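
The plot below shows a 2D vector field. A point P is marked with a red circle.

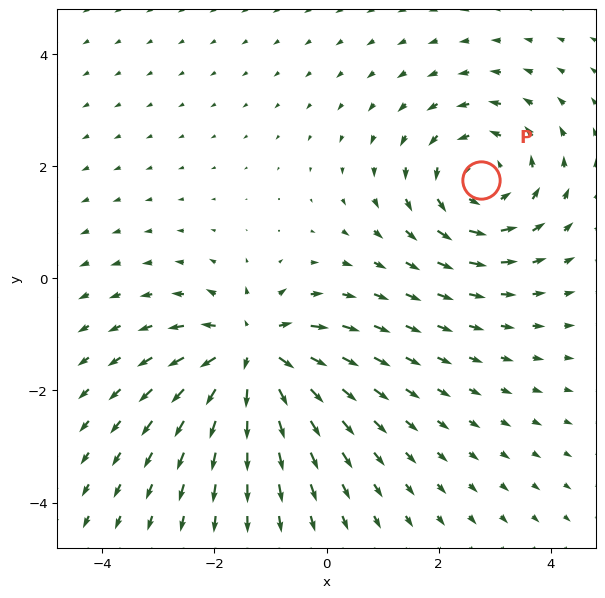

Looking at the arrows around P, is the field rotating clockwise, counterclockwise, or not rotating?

counterclockwise

Near P at (2.8, 1.8) the arrows circulate counterclockwise. The curl (z-component) there is about +4; positive curl means counterclockwise rotation.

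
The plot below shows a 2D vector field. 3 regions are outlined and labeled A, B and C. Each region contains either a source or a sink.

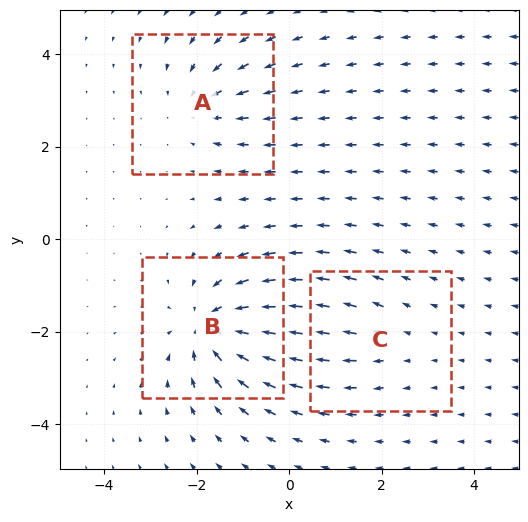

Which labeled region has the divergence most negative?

Divergence at each region's feature centre — A: about -3, B: about -5, C: about +2. Region B is most negative.

B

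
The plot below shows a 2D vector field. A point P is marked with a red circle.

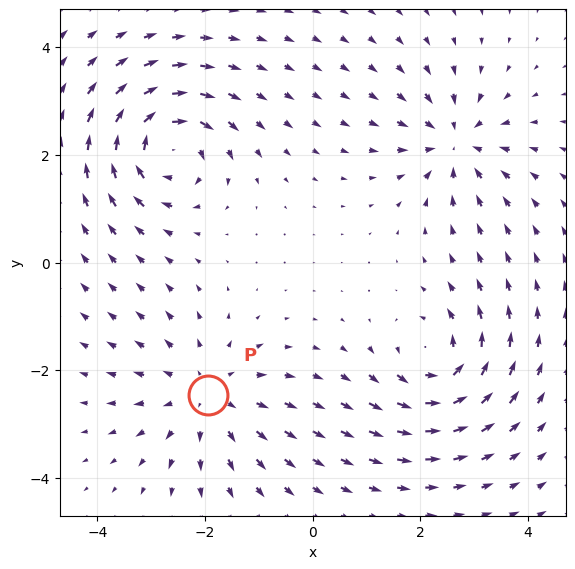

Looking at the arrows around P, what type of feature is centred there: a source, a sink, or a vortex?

source

At P (-2.0, -2.5) the arrows spread outward. Divergence about +4, curl ≈0 — positive divergence with near-zero curl is a source.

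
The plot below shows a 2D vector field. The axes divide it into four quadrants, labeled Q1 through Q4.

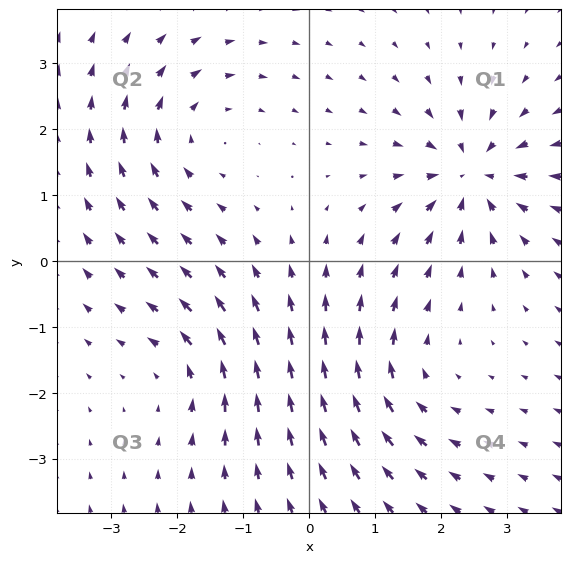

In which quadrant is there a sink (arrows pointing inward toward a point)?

The sink sits at approximately (2.5, 1.3), which lies in quadrant Q1. The divergence there is about -6, negative as expected for a sink.

Q1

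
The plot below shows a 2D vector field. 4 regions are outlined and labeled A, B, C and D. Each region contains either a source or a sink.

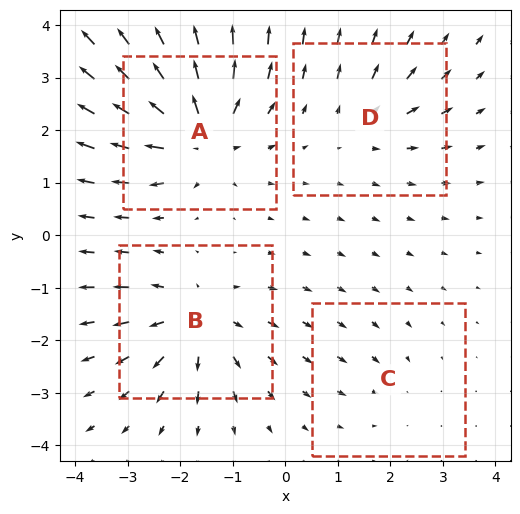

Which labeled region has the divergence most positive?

Divergence at each region's feature centre — A: about +7, B: about +5, C: about -2, D: about +3. Region A is most positive.

A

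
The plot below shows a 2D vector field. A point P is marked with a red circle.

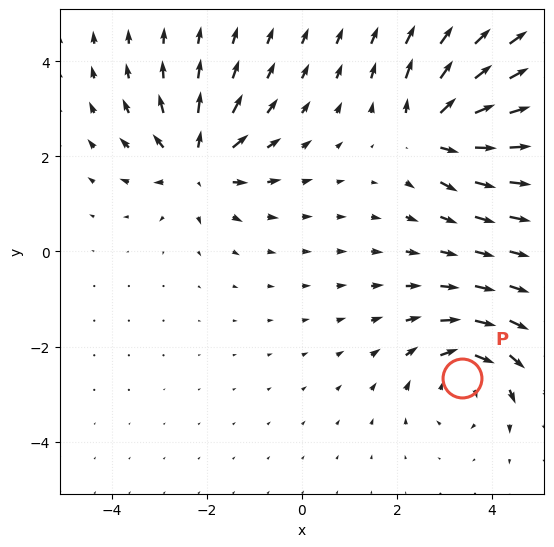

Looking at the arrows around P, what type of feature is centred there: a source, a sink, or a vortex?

At P (3.4, -2.7) the arrows circulate clockwise. Divergence ≈0, curl about -5 — near-zero divergence with nonzero curl is a vortex.

vortex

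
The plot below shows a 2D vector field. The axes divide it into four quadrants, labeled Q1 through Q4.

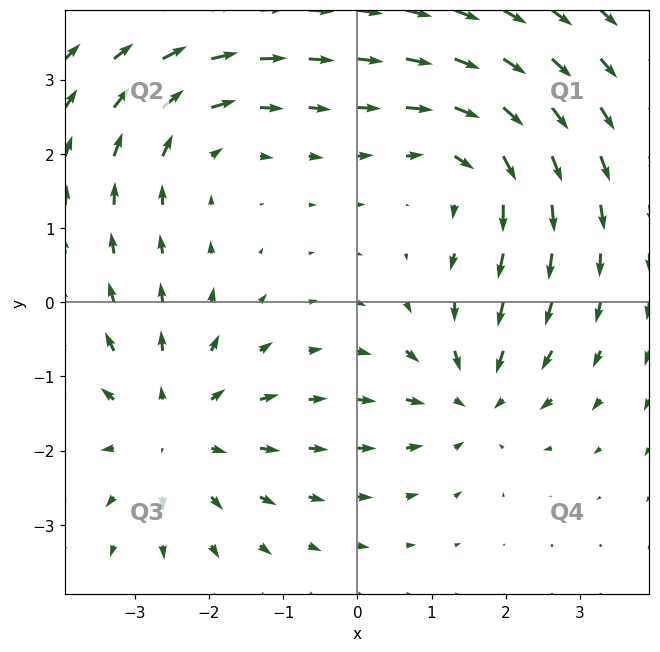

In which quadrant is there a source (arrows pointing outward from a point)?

The source sits at approximately (-2.5, -1.7), which lies in quadrant Q3. The divergence there is about +4, positive as expected for a source.

Q3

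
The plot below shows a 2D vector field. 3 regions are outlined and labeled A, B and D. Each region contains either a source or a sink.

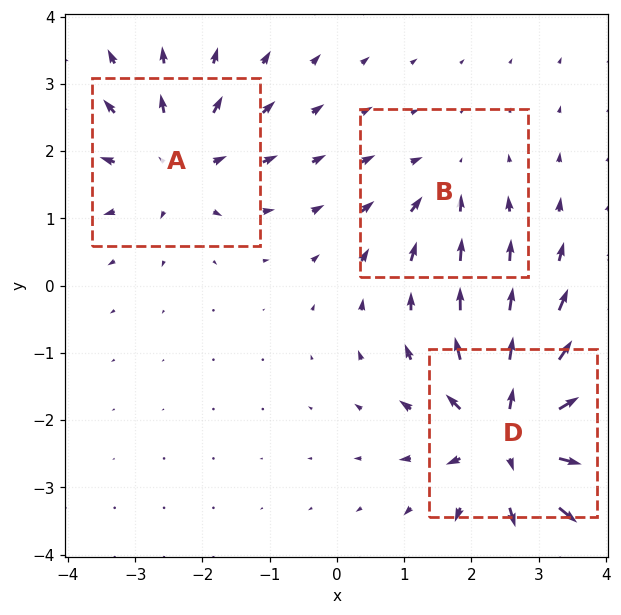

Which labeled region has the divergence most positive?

Divergence at each region's feature centre — A: about +4, B: about -2, D: about +6. Region D is most positive.

D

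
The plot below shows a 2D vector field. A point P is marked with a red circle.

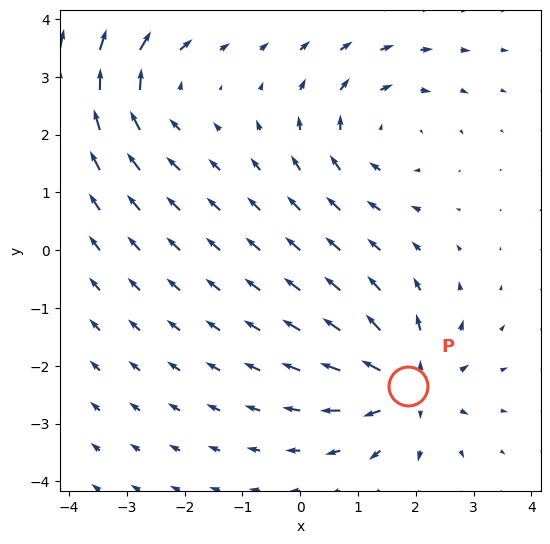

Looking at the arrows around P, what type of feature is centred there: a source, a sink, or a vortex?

source

At P (1.9, -2.3) the arrows spread outward. Divergence about +6, curl ≈0 — positive divergence with near-zero curl is a source.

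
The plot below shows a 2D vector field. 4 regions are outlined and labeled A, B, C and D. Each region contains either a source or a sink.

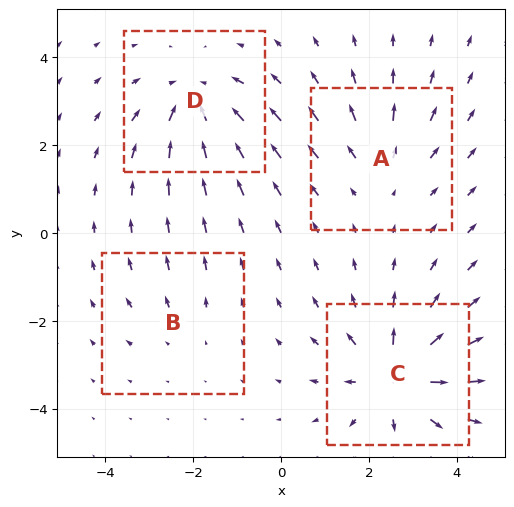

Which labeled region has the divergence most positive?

Divergence at each region's feature centre — A: about +3, B: about +2, C: about +6, D: about -5. Region C is most positive.

C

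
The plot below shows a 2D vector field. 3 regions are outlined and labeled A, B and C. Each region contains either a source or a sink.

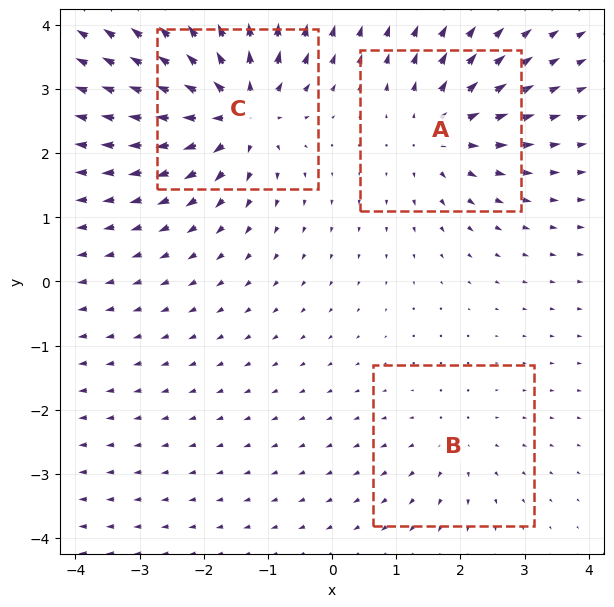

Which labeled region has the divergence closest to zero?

B

Divergence at each region's feature centre — A: about +4, B: about +2, C: about +6. Region B is closest to zero.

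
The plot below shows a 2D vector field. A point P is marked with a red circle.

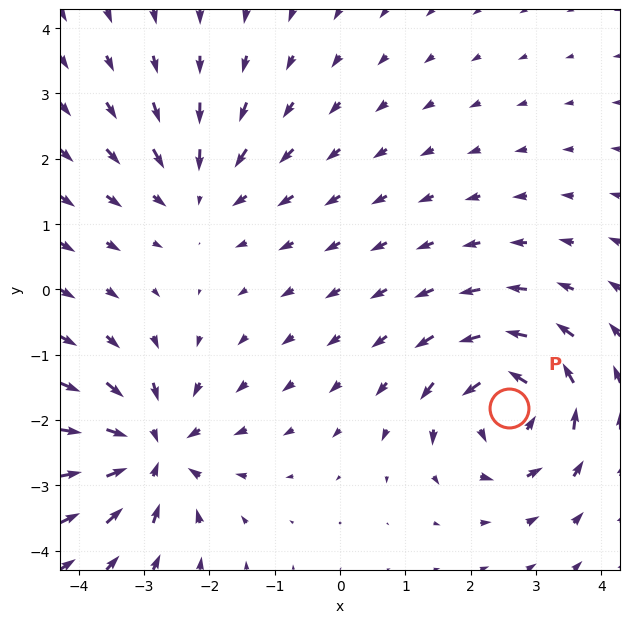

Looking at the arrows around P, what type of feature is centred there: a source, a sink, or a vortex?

At P (2.6, -1.8) the arrows circulate counterclockwise. Divergence ≈0, curl about +7 — near-zero divergence with nonzero curl is a vortex.

vortex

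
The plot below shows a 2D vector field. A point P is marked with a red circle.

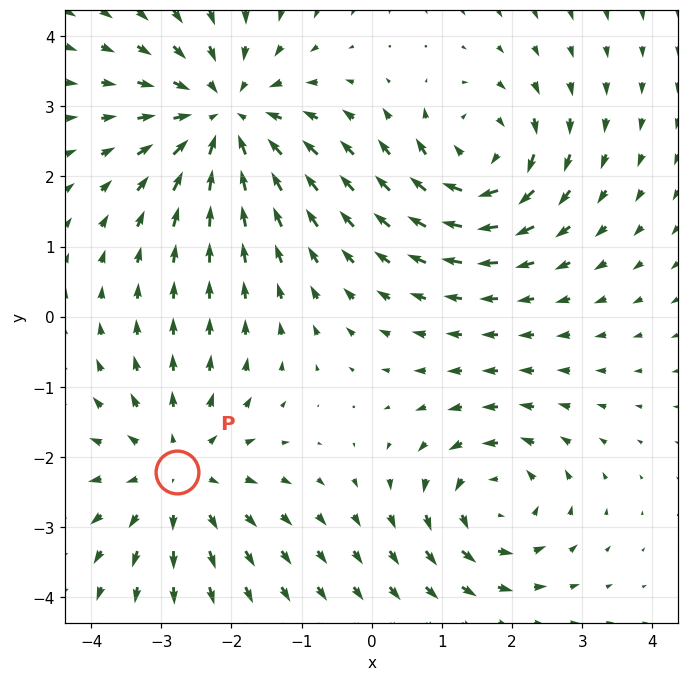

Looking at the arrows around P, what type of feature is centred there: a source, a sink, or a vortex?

At P (-2.8, -2.2) the arrows spread outward. Divergence about +3, curl ≈0 — positive divergence with near-zero curl is a source.

source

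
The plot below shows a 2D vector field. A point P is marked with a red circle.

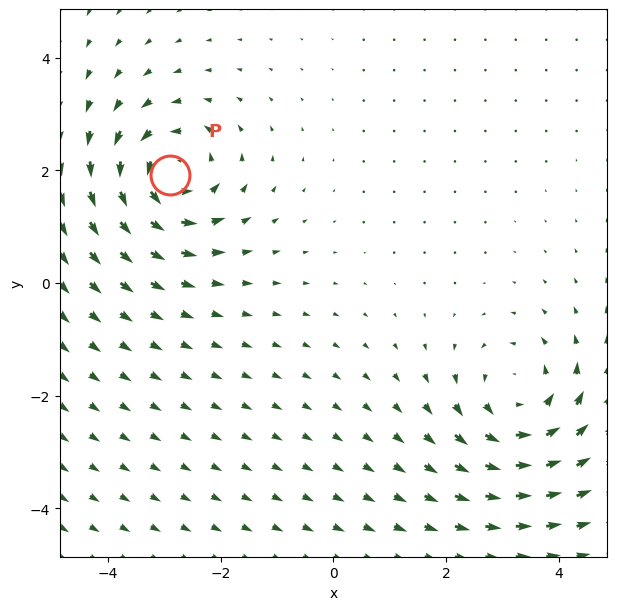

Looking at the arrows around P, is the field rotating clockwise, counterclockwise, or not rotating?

counterclockwise

Near P at (-2.9, 1.9) the arrows circulate counterclockwise. The curl (z-component) there is about +5; positive curl means counterclockwise rotation.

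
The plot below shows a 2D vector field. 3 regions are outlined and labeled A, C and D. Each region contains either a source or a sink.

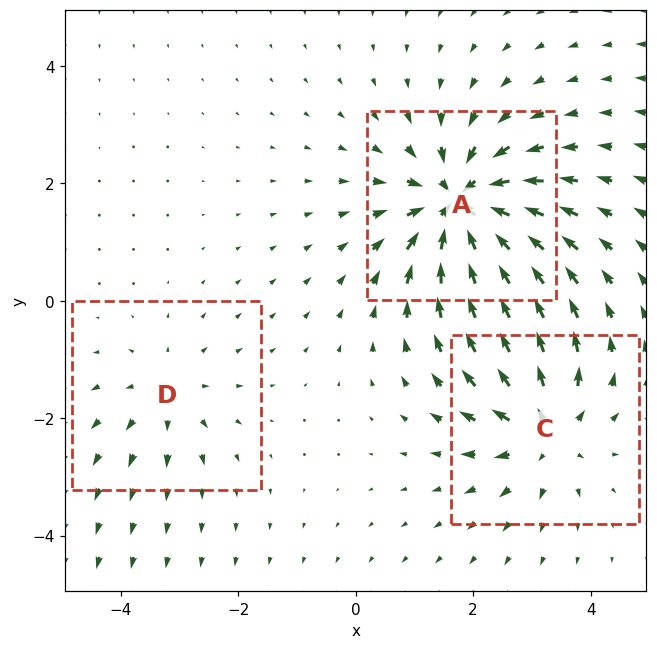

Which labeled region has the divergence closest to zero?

D

Divergence at each region's feature centre — A: about -6, C: about +4, D: about +2. Region D is closest to zero.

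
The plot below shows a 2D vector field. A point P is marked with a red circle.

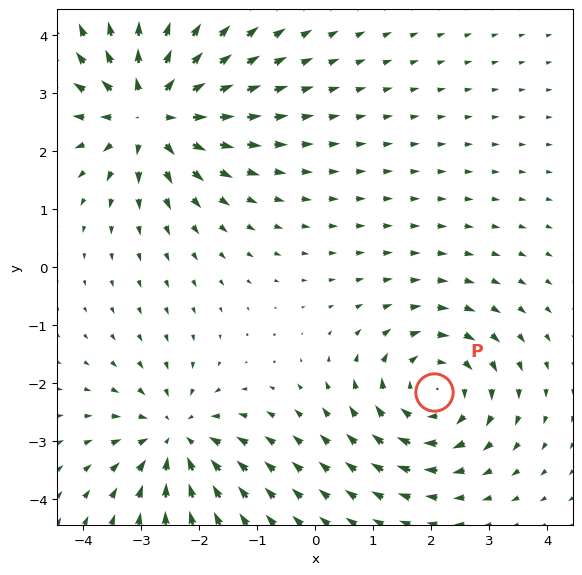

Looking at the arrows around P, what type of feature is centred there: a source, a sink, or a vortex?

vortex

At P (2.1, -2.2) the arrows circulate clockwise. Divergence ≈0, curl about -3 — near-zero divergence with nonzero curl is a vortex.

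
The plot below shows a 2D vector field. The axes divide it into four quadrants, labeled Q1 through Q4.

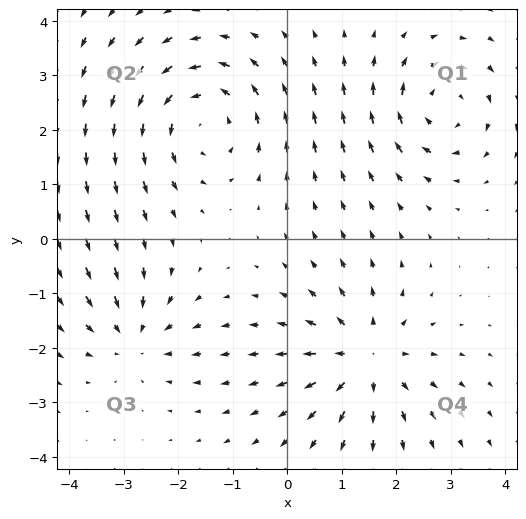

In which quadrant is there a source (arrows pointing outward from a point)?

The source sits at approximately (1.4, -2.2), which lies in quadrant Q4. The divergence there is about +4, positive as expected for a source.

Q4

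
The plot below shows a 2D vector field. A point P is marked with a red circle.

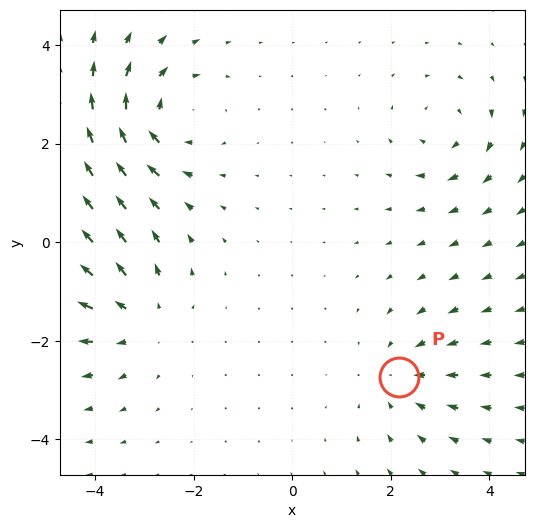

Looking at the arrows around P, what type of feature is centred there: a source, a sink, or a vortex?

sink

At P (2.2, -2.7) the arrows converge inward. Divergence about -3, curl ≈0 — negative divergence with near-zero curl is a sink.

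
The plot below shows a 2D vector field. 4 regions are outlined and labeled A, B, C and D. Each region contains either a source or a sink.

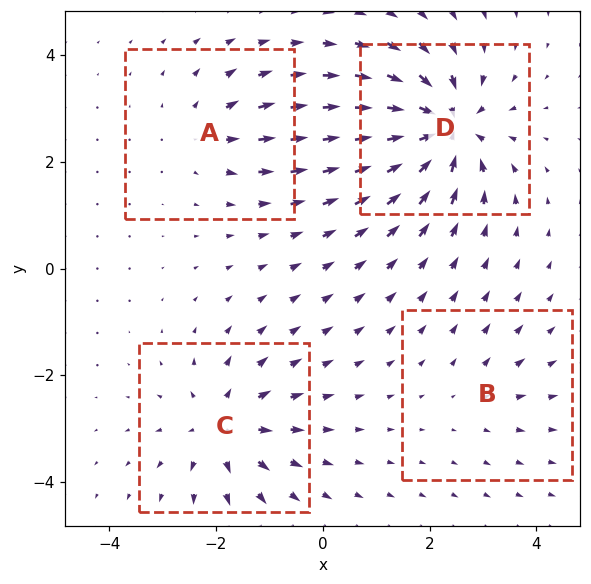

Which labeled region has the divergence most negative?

D

Divergence at each region's feature centre — A: about +4, B: about +2, C: about +6, D: about -9. Region D is most negative.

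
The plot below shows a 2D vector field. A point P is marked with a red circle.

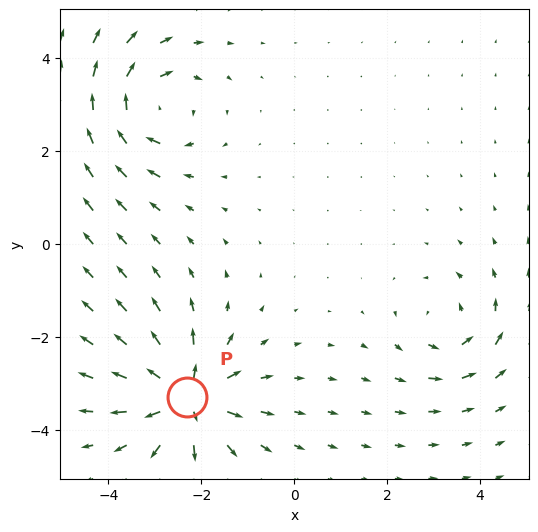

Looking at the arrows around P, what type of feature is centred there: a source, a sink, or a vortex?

source

At P (-2.3, -3.3) the arrows spread outward. Divergence about +6, curl ≈0 — positive divergence with near-zero curl is a source.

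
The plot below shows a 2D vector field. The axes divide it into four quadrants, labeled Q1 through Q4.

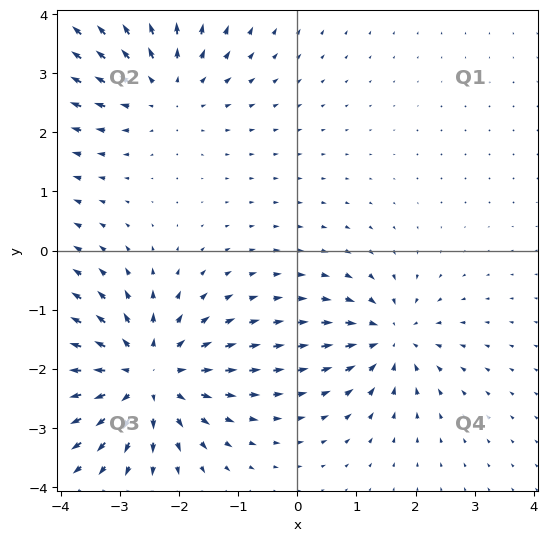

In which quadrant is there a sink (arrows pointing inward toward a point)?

Q4

The sink sits at approximately (1.6, -1.5), which lies in quadrant Q4. The divergence there is about -4, negative as expected for a sink.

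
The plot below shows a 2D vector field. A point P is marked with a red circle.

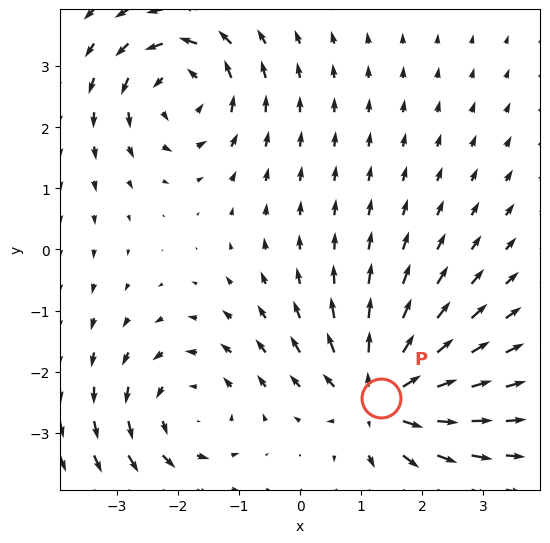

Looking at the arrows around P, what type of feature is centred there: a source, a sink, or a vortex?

source

At P (1.3, -2.4) the arrows spread outward. Divergence about +6, curl ≈0 — positive divergence with near-zero curl is a source.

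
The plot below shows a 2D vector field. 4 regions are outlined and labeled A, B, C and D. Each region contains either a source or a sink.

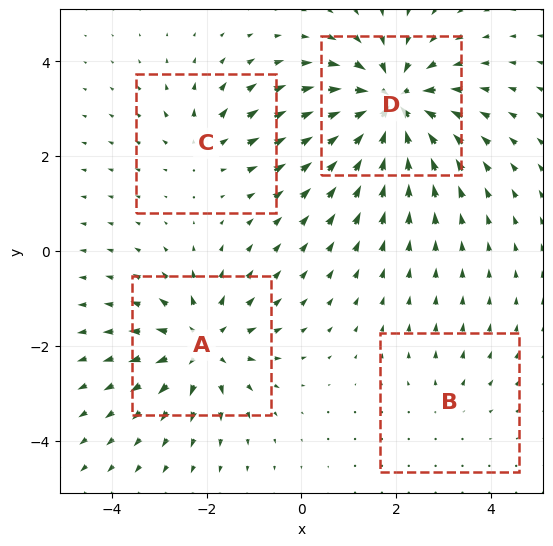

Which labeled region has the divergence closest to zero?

B

Divergence at each region's feature centre — A: about +6, B: about +2, C: about +3, D: about -8. Region B is closest to zero.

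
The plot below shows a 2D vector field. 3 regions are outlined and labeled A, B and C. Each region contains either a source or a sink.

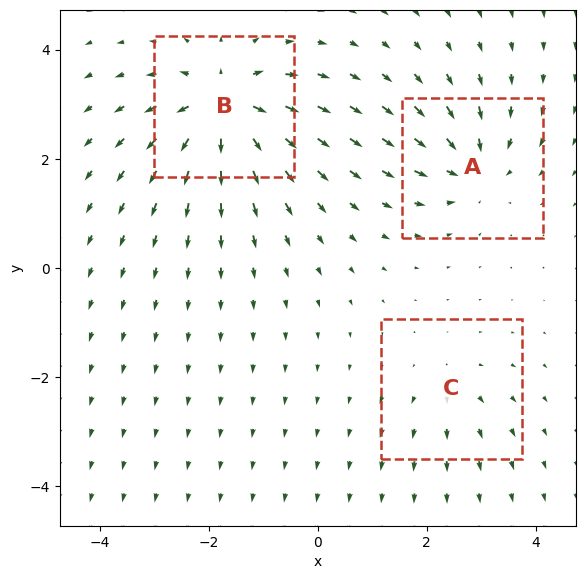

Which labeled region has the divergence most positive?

Divergence at each region's feature centre — A: about -4, B: about +6, C: about +2. Region B is most positive.

B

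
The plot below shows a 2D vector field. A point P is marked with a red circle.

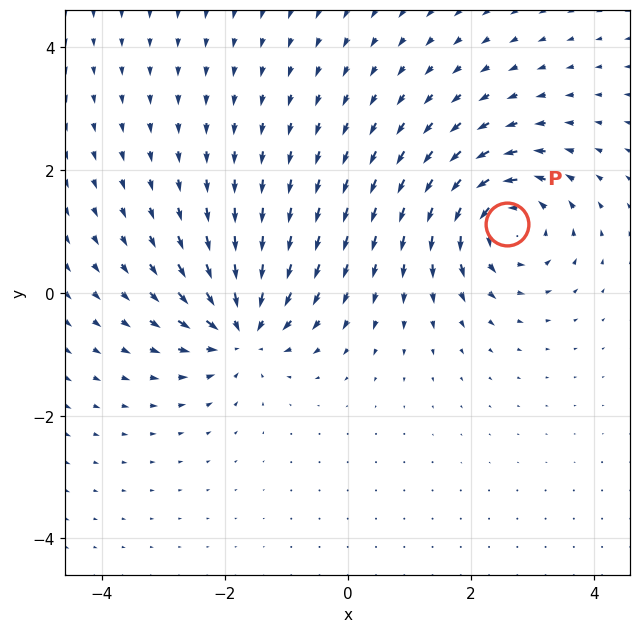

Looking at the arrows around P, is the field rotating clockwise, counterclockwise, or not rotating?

counterclockwise

Near P at (2.6, 1.1) the arrows circulate counterclockwise. The curl (z-component) there is about +5; positive curl means counterclockwise rotation.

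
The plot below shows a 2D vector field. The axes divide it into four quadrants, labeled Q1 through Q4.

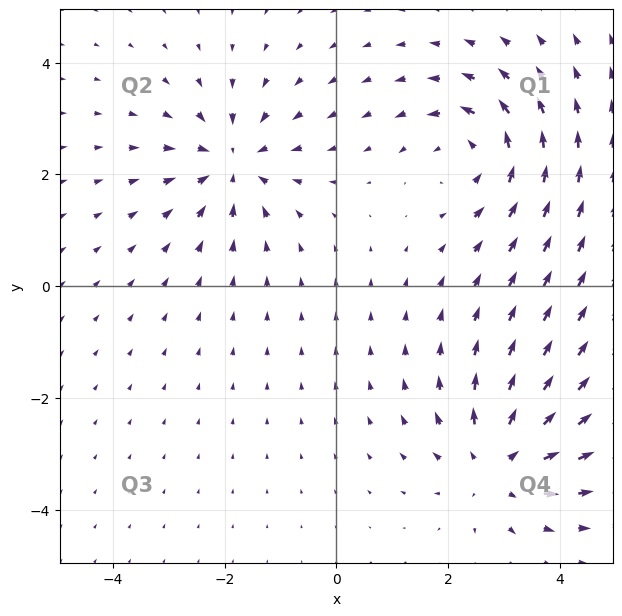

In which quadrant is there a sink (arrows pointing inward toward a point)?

Q2

The sink sits at approximately (-1.9, 2.2), which lies in quadrant Q2. The divergence there is about -4, negative as expected for a sink.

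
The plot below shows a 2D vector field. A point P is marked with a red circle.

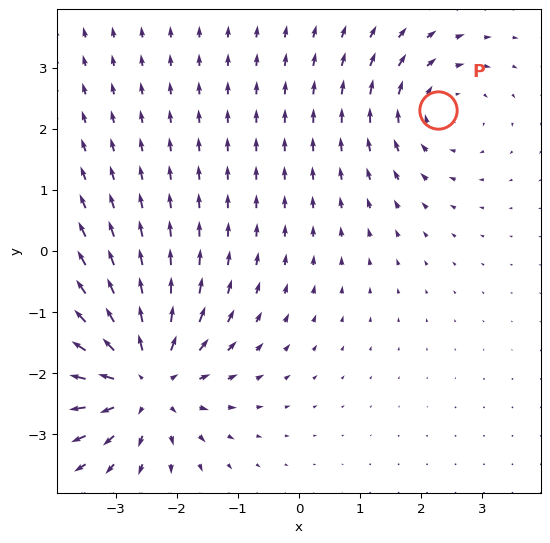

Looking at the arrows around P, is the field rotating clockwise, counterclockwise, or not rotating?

clockwise

Near P at (2.3, 2.3) the arrows circulate clockwise. The curl (z-component) there is about -3; negative curl means clockwise rotation.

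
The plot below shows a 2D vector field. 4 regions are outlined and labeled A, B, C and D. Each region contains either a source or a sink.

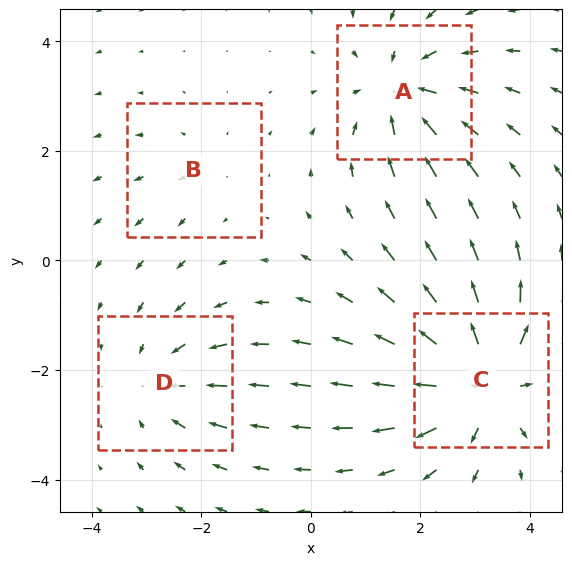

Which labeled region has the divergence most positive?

C

Divergence at each region's feature centre — A: about -5, B: about +2, C: about +6, D: about -3. Region C is most positive.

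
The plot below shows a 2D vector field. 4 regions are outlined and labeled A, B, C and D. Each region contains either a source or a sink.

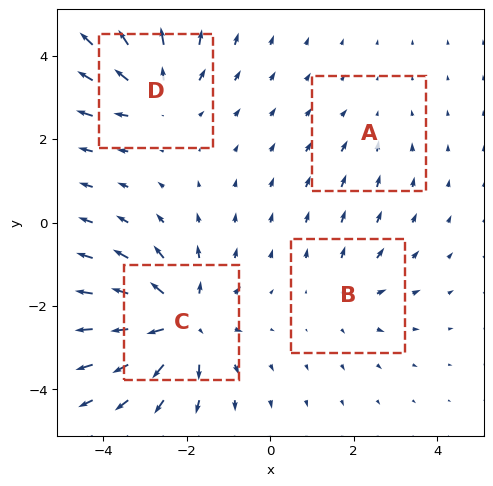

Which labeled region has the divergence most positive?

C

Divergence at each region's feature centre — A: about -2, B: about +3, C: about +7, D: about +4. Region C is most positive.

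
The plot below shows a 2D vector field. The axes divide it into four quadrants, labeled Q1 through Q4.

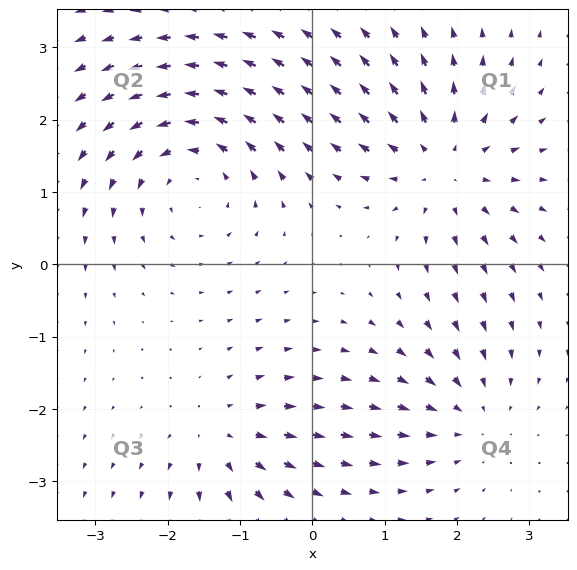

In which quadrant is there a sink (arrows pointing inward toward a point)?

Q4

The sink sits at approximately (2.2, -2.1), which lies in quadrant Q4. The divergence there is about -3, negative as expected for a sink.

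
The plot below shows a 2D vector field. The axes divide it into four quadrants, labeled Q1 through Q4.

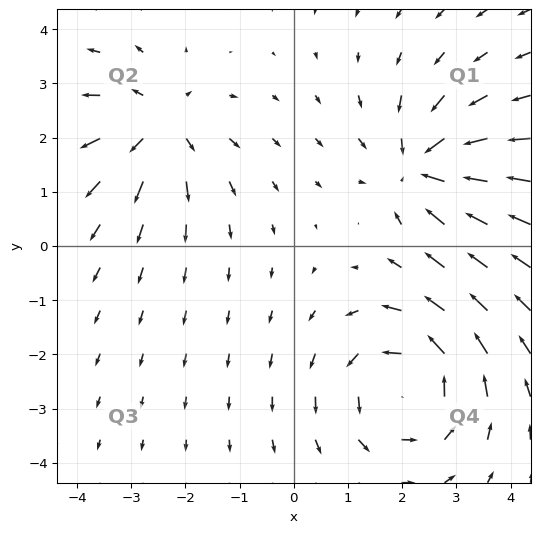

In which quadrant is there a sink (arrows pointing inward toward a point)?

The sink sits at approximately (2.4, 1.4), which lies in quadrant Q1. The divergence there is about -5, negative as expected for a sink.

Q1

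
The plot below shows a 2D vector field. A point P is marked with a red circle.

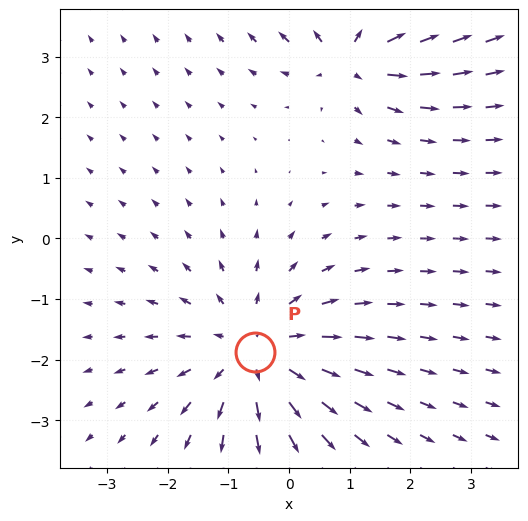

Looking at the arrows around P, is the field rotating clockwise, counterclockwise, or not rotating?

Near P at (-0.6, -1.9) the arrows show no circulation. The curl there is ≈0.

not rotating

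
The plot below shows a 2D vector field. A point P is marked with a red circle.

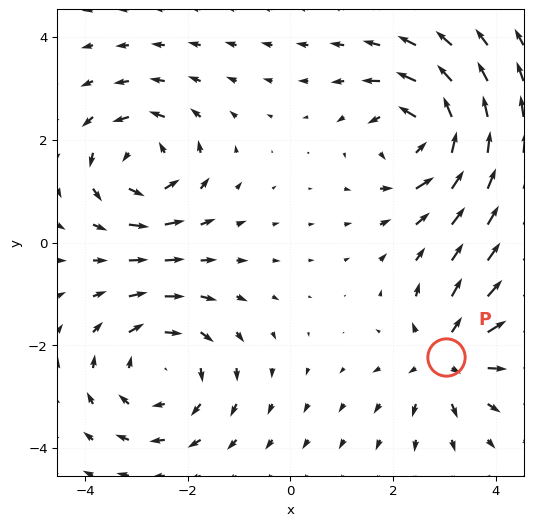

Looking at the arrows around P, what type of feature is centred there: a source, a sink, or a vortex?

source

At P (3.0, -2.2) the arrows spread outward. Divergence about +5, curl ≈0 — positive divergence with near-zero curl is a source.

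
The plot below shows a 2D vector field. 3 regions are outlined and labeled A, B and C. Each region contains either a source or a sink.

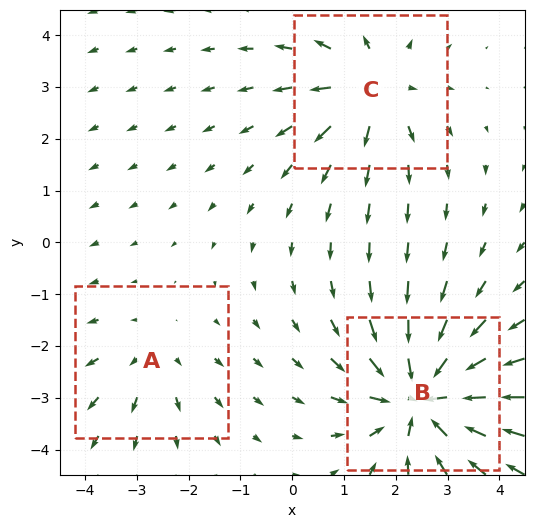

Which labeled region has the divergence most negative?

B

Divergence at each region's feature centre — A: about +2, B: about -5, C: about +3. Region B is most negative.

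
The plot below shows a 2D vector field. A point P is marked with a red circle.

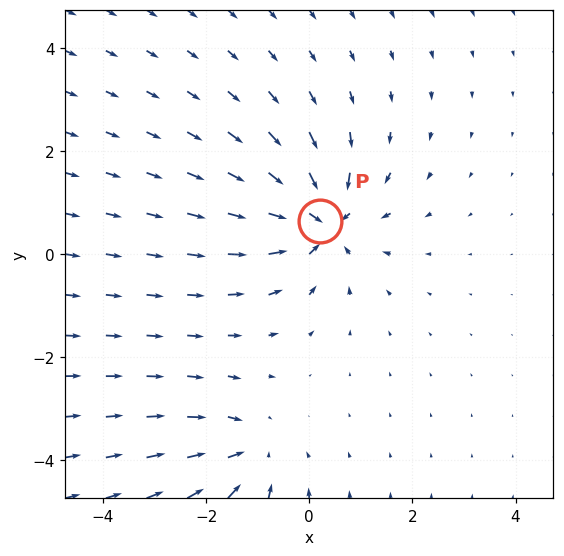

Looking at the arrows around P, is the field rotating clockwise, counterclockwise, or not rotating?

Near P at (0.2, 0.6) the arrows show no circulation. The curl there is ≈0.

not rotating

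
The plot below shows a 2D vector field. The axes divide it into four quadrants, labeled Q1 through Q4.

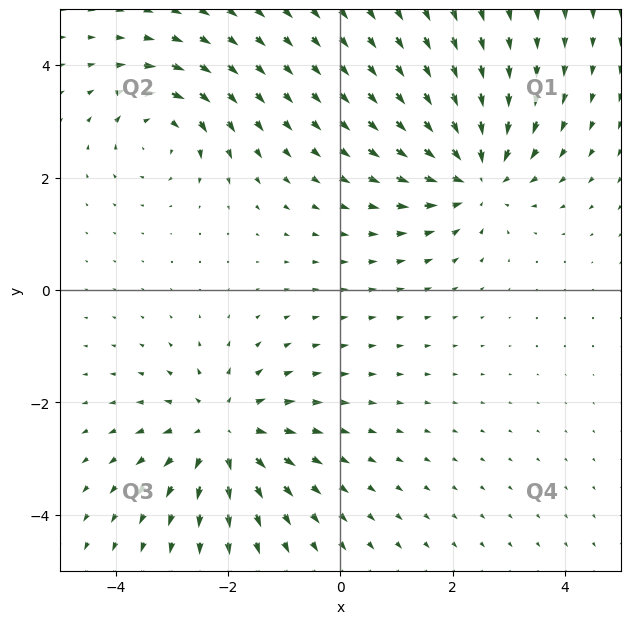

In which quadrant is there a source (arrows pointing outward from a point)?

The source sits at approximately (-2.1, -2.5), which lies in quadrant Q3. The divergence there is about +4, positive as expected for a source.

Q3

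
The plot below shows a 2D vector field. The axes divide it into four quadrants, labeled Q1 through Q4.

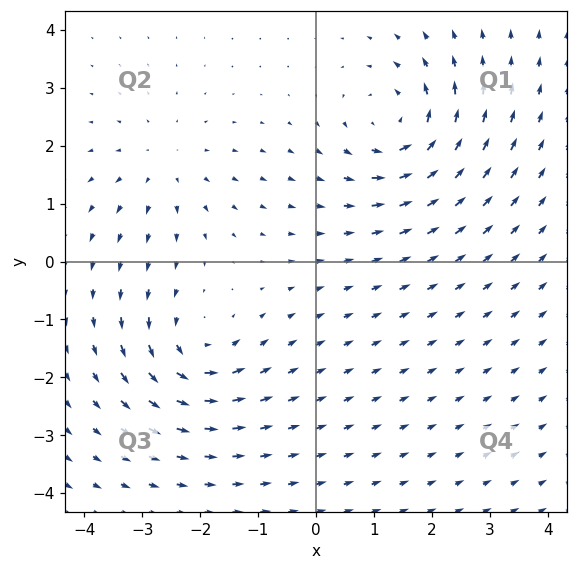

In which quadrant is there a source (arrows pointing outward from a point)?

The source sits at approximately (-2.6, 1.7), which lies in quadrant Q2. The divergence there is about +3, positive as expected for a source.

Q2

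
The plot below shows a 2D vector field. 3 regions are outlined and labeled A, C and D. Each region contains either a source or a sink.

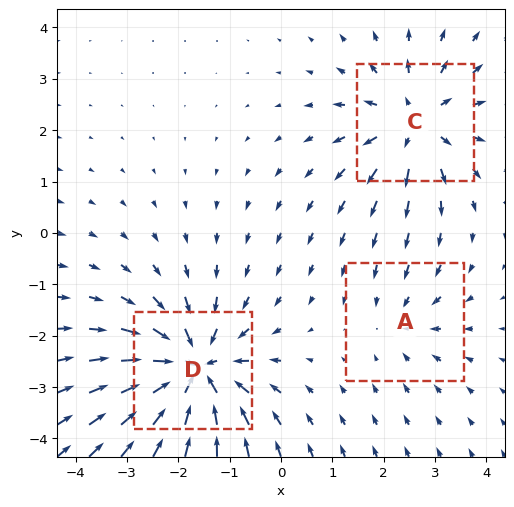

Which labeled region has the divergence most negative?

D

Divergence at each region's feature centre — A: about -2, C: about +4, D: about -5. Region D is most negative.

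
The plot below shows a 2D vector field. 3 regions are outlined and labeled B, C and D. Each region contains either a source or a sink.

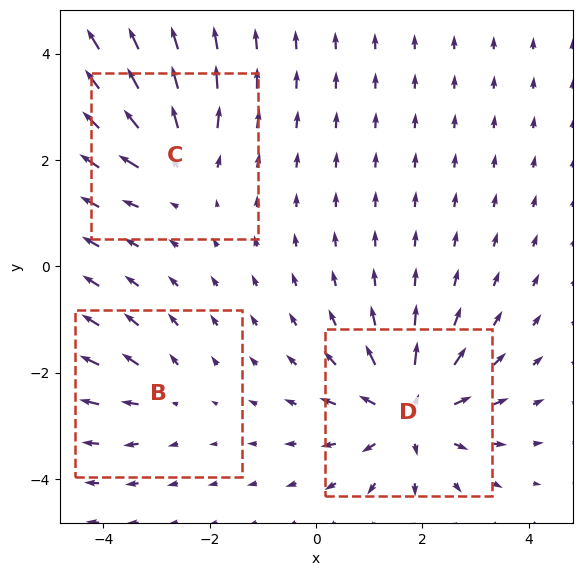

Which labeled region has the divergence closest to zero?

Divergence at each region's feature centre — B: about +2, C: about +3, D: about +5. Region B is closest to zero.

B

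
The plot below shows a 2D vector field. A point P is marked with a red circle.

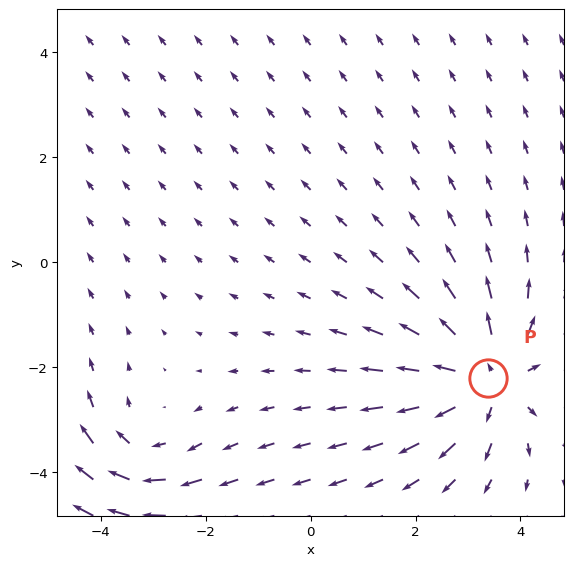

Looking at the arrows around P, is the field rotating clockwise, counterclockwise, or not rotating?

not rotating

Near P at (3.4, -2.2) the arrows show no circulation. The curl there is ≈0.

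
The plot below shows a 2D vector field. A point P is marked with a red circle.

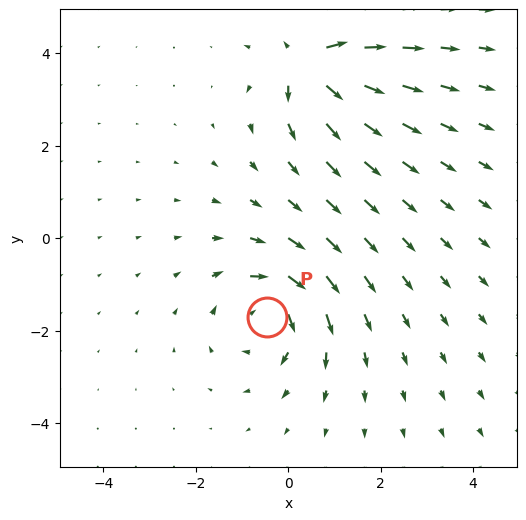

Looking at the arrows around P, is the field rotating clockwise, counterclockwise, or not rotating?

Near P at (-0.4, -1.7) the arrows circulate clockwise. The curl (z-component) there is about -5; negative curl means clockwise rotation.

clockwise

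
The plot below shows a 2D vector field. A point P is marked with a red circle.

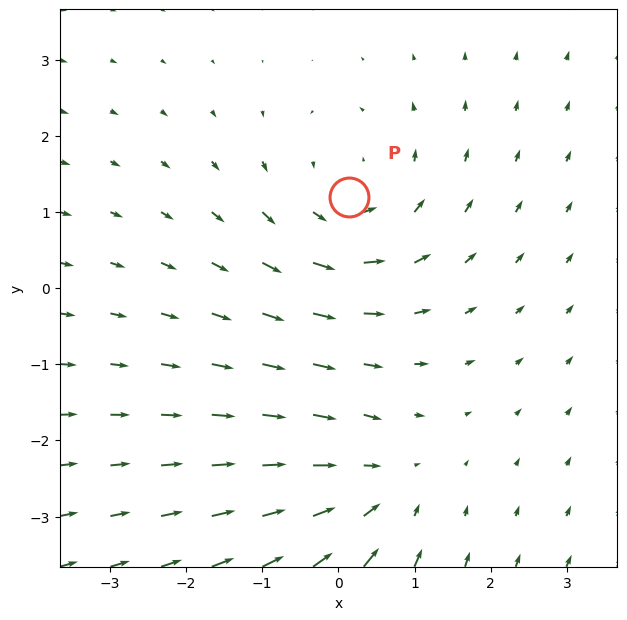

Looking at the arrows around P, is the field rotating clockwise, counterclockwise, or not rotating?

Near P at (0.1, 1.2) the arrows circulate counterclockwise. The curl (z-component) there is about +3; positive curl means counterclockwise rotation.

counterclockwise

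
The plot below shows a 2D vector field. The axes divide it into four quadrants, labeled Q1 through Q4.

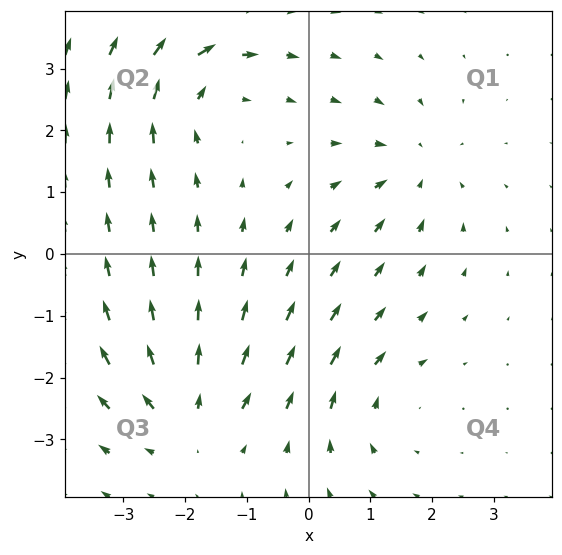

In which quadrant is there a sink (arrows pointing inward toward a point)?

The sink sits at approximately (1.7, 1.4), which lies in quadrant Q1. The divergence there is about -3, negative as expected for a sink.

Q1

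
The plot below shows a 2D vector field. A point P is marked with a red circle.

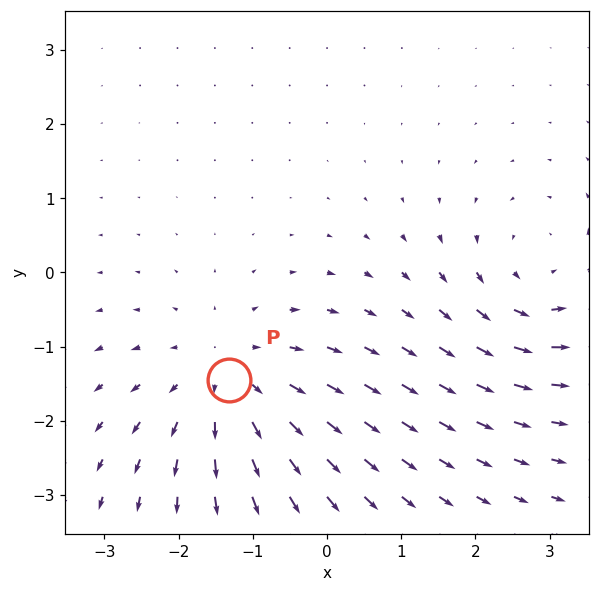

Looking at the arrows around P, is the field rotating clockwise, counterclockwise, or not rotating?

not rotating

Near P at (-1.3, -1.5) the arrows show no circulation. The curl there is ≈0.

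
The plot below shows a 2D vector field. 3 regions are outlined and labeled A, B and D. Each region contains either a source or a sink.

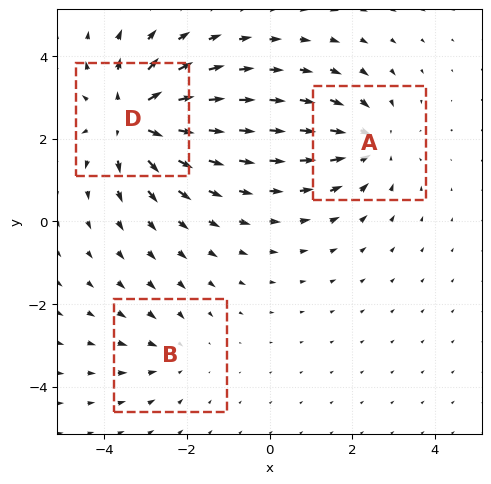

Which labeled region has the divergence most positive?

D

Divergence at each region's feature centre — A: about -3, B: about -2, D: about +4. Region D is most positive.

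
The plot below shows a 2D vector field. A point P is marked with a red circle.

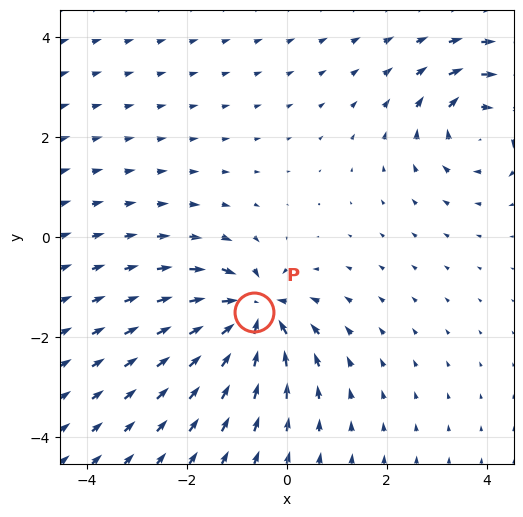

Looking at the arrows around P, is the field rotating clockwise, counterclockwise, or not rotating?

not rotating

Near P at (-0.6, -1.5) the arrows show no circulation. The curl there is ≈0.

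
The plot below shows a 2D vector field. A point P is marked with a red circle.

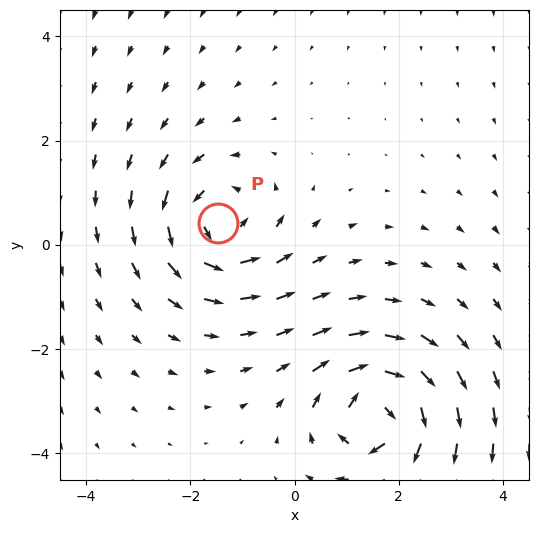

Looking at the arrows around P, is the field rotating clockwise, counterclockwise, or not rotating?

counterclockwise

Near P at (-1.5, 0.4) the arrows circulate counterclockwise. The curl (z-component) there is about +4; positive curl means counterclockwise rotation.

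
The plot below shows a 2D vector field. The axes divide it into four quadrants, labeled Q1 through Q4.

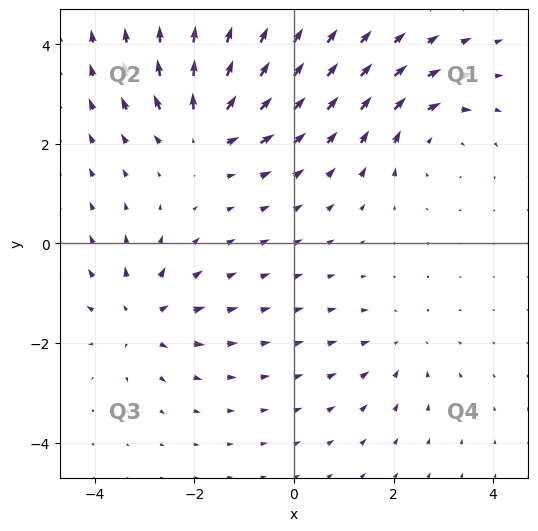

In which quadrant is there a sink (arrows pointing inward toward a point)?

The sink sits at approximately (2.2, -2.1), which lies in quadrant Q4. The divergence there is about -3, negative as expected for a sink.

Q4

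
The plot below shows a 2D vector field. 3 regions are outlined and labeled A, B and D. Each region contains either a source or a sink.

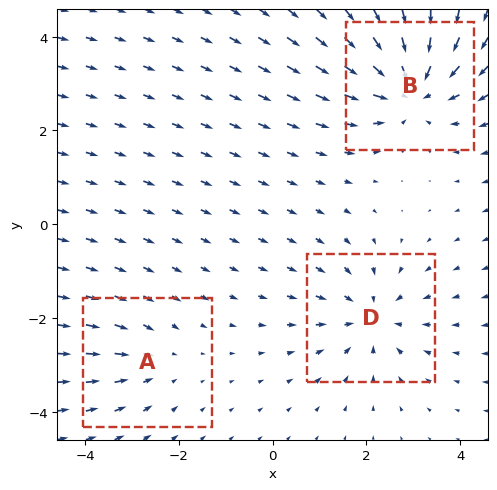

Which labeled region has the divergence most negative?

Divergence at each region's feature centre — A: about -2, B: about -5, D: about -3. Region B is most negative.

B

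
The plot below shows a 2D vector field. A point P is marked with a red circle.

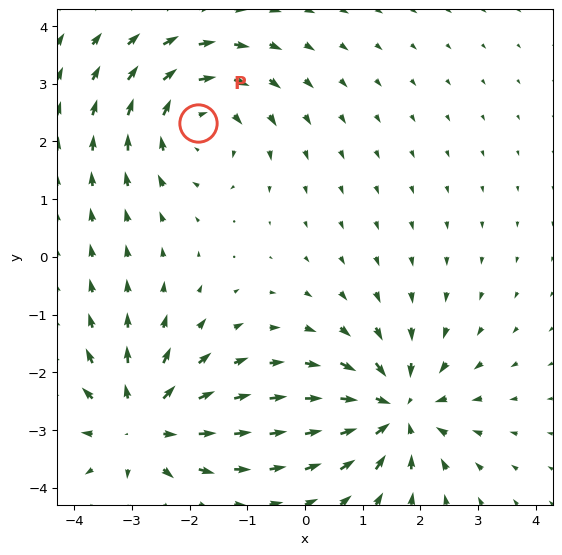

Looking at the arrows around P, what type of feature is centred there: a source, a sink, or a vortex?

At P (-1.9, 2.3) the arrows circulate clockwise. Divergence ≈0, curl about -4 — near-zero divergence with nonzero curl is a vortex.

vortex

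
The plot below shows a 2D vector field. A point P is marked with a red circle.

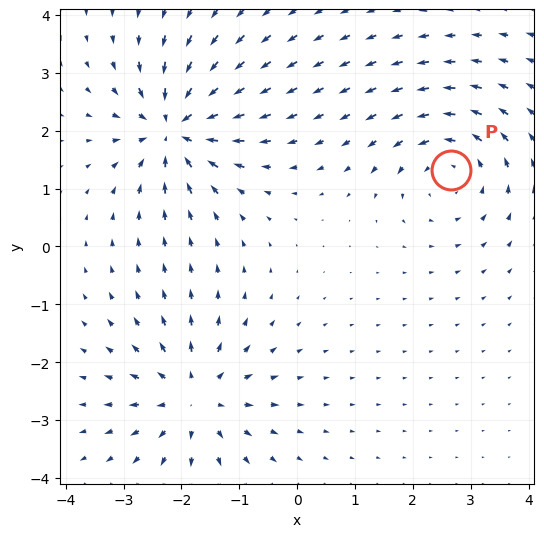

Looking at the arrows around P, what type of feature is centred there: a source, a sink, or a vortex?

vortex

At P (2.7, 1.3) the arrows circulate counterclockwise. Divergence ≈0, curl about +4 — near-zero divergence with nonzero curl is a vortex.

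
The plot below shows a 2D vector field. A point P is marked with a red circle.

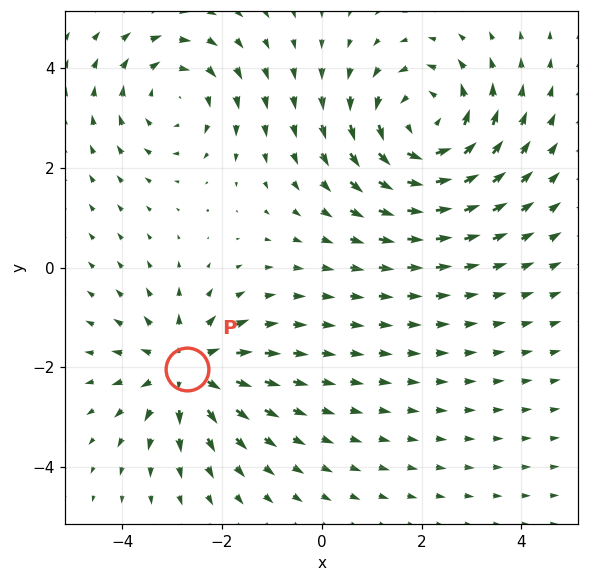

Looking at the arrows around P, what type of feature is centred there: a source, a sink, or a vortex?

At P (-2.7, -2.0) the arrows spread outward. Divergence about +4, curl ≈0 — positive divergence with near-zero curl is a source.

source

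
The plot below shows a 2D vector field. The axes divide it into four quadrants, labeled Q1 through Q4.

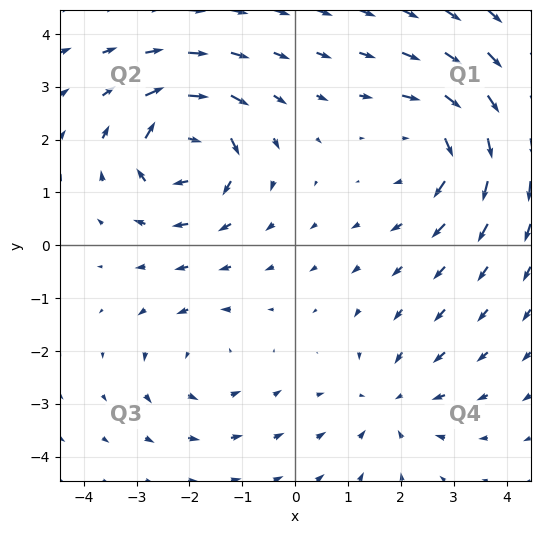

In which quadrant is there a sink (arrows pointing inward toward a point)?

Q4

The sink sits at approximately (1.8, -3.0), which lies in quadrant Q4. The divergence there is about -3, negative as expected for a sink.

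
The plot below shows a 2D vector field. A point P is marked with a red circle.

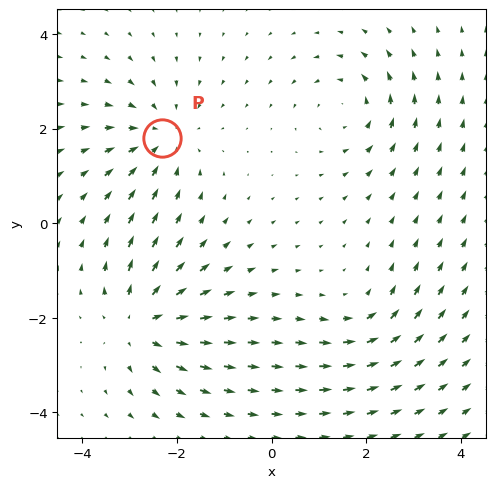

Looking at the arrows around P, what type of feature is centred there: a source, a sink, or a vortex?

At P (-2.3, 1.8) the arrows converge inward. Divergence about -4, curl ≈0 — negative divergence with near-zero curl is a sink.

sink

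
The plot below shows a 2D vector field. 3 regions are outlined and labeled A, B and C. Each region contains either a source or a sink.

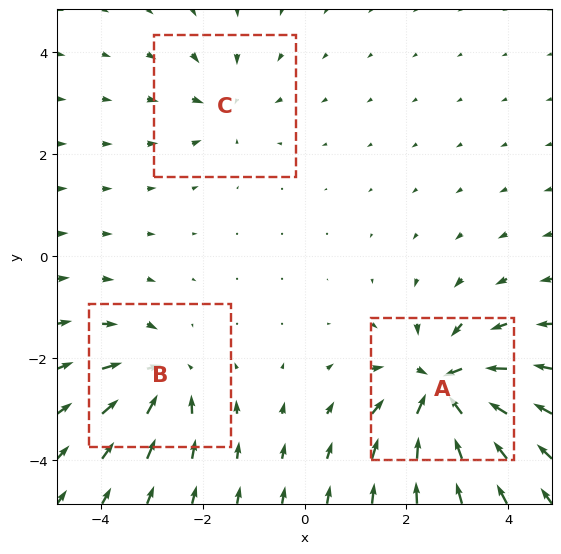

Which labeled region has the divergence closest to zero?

C

Divergence at each region's feature centre — A: about -6, B: about -4, C: about -3. Region C is closest to zero.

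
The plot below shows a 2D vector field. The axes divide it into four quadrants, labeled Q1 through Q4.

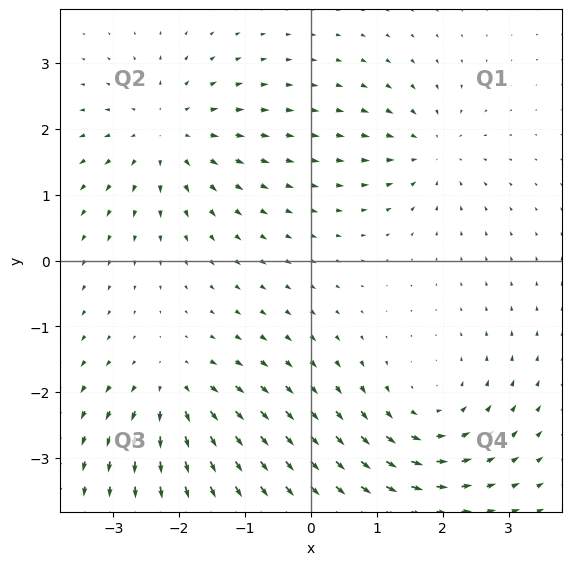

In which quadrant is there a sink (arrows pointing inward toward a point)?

The sink sits at approximately (1.8, 1.7), which lies in quadrant Q1. The divergence there is about -4, negative as expected for a sink.

Q1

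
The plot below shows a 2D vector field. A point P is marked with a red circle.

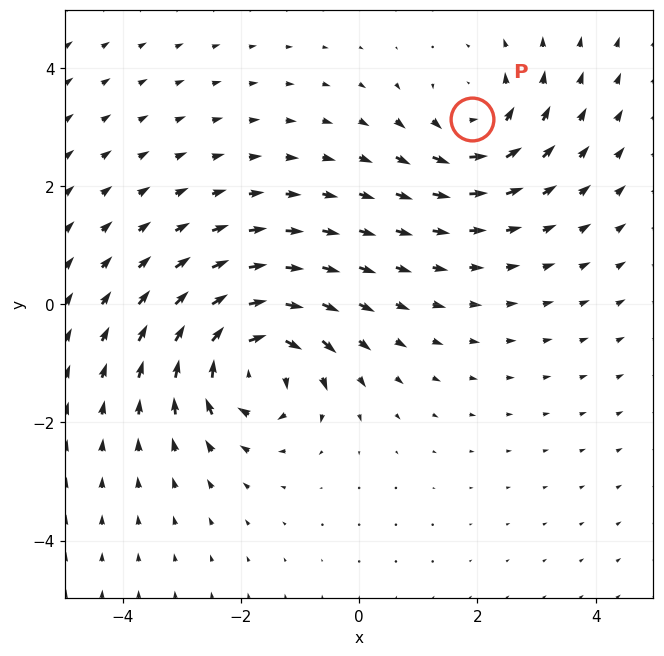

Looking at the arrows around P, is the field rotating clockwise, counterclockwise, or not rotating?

counterclockwise

Near P at (1.9, 3.1) the arrows circulate counterclockwise. The curl (z-component) there is about +4; positive curl means counterclockwise rotation.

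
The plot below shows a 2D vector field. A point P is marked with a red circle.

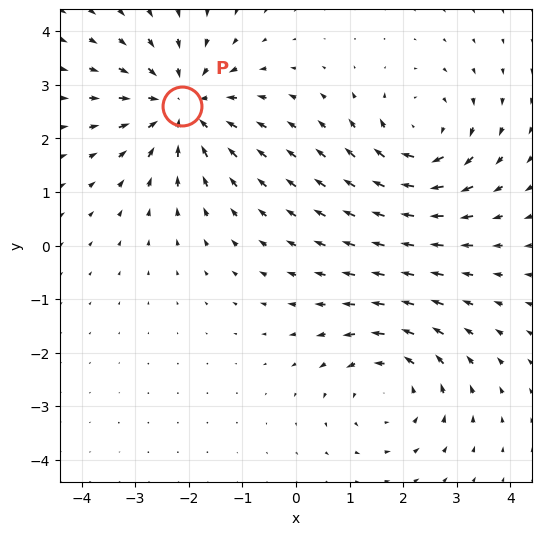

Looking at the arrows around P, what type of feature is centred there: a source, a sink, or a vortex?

At P (-2.1, 2.6) the arrows converge inward. Divergence about -5, curl ≈0 — negative divergence with near-zero curl is a sink.

sink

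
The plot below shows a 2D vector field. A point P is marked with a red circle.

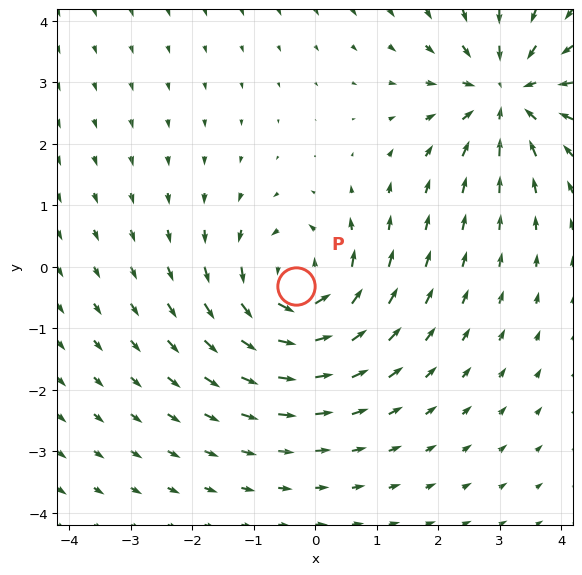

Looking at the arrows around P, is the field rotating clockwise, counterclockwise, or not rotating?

counterclockwise

Near P at (-0.3, -0.3) the arrows circulate counterclockwise. The curl (z-component) there is about +4; positive curl means counterclockwise rotation.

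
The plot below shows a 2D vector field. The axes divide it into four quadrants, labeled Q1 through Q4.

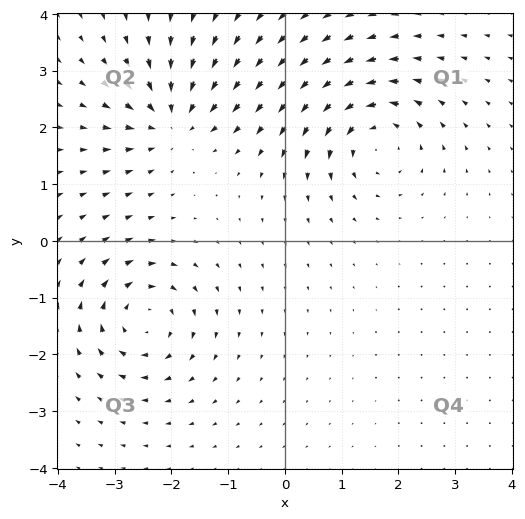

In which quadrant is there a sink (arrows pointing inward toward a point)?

The sink sits at approximately (-2.0, 2.1), which lies in quadrant Q2. The divergence there is about -4, negative as expected for a sink.

Q2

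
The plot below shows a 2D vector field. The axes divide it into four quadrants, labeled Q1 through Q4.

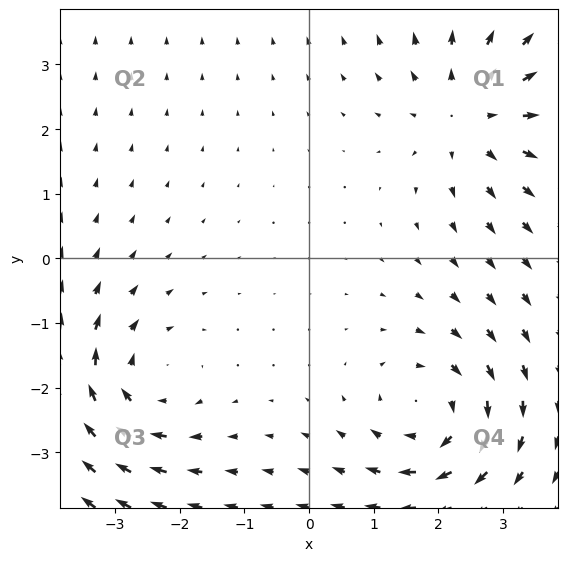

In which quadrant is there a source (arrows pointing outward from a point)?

Q1

The source sits at approximately (2.5, 2.2), which lies in quadrant Q1. The divergence there is about +4, positive as expected for a source.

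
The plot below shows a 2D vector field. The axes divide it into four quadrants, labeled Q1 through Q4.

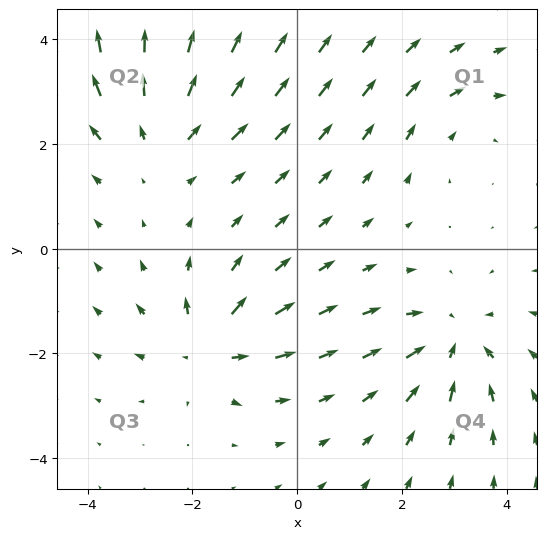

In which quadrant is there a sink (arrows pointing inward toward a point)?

Q4

The sink sits at approximately (3.0, -1.8), which lies in quadrant Q4. The divergence there is about -4, negative as expected for a sink.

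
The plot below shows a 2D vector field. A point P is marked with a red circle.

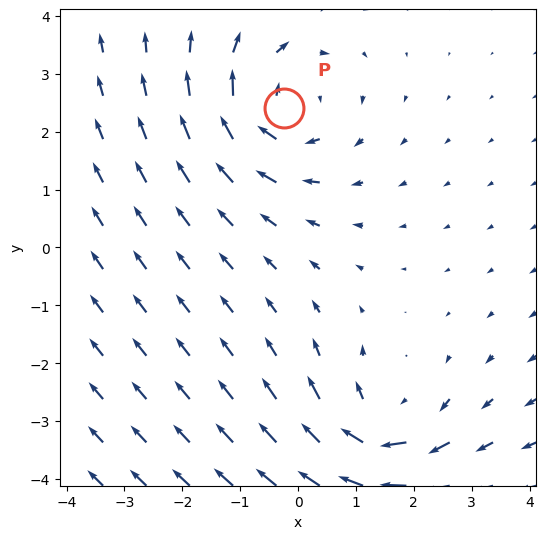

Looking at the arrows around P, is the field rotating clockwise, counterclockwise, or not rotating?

clockwise

Near P at (-0.2, 2.4) the arrows circulate clockwise. The curl (z-component) there is about -3; negative curl means clockwise rotation.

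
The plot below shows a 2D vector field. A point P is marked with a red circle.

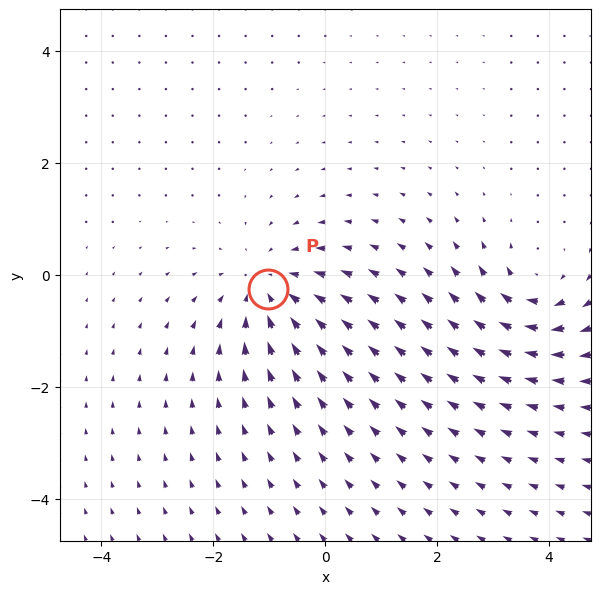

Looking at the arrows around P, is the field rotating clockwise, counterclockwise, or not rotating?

not rotating

Near P at (-1.0, -0.2) the arrows show no circulation. The curl there is ≈0.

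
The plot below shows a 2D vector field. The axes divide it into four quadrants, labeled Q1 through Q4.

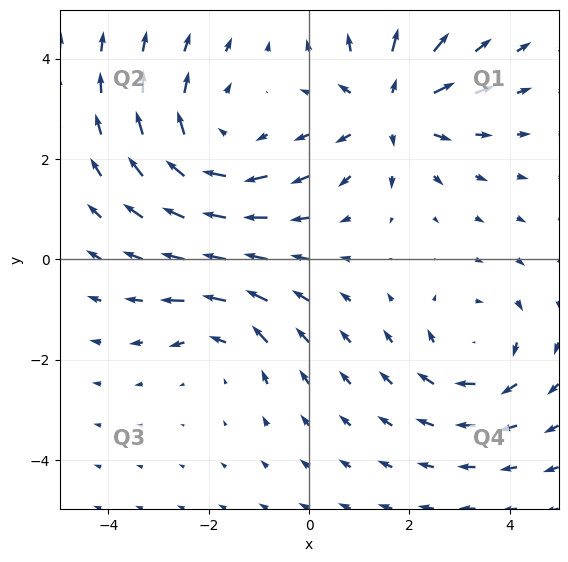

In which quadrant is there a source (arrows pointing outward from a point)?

Q1

The source sits at approximately (1.6, 3.0), which lies in quadrant Q1. The divergence there is about +4, positive as expected for a source.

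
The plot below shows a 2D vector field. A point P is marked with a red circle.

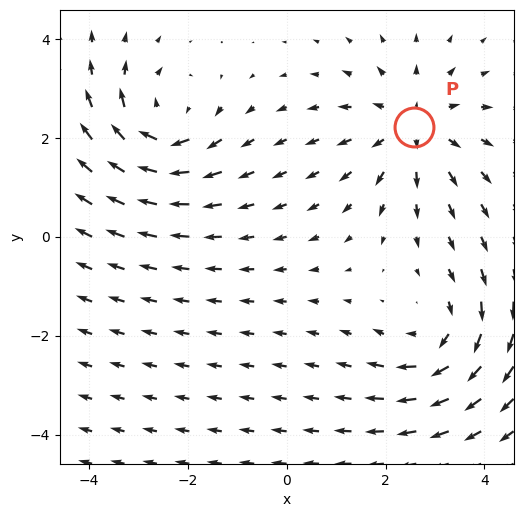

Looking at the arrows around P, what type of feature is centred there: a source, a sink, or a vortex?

At P (2.6, 2.2) the arrows spread outward. Divergence about +4, curl ≈0 — positive divergence with near-zero curl is a source.

source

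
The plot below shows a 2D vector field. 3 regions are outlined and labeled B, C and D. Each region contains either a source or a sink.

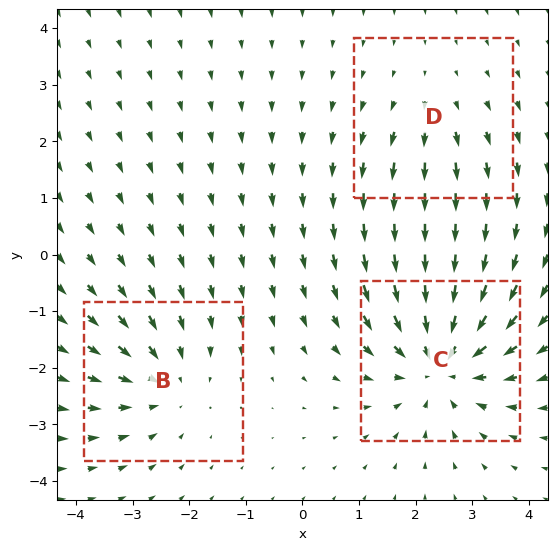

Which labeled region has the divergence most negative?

Divergence at each region's feature centre — B: about -3, C: about -5, D: about +2. Region C is most negative.

C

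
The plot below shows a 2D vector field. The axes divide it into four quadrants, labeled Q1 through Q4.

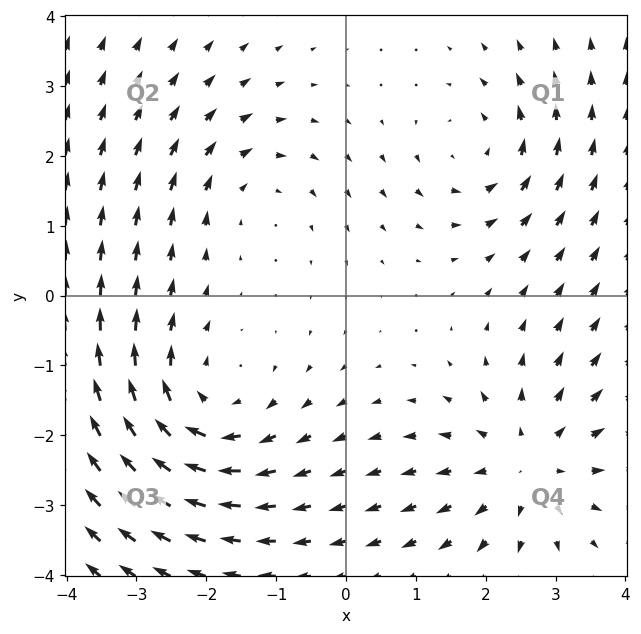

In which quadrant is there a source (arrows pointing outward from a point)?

Q4

The source sits at approximately (2.6, -2.4), which lies in quadrant Q4. The divergence there is about +3, positive as expected for a source.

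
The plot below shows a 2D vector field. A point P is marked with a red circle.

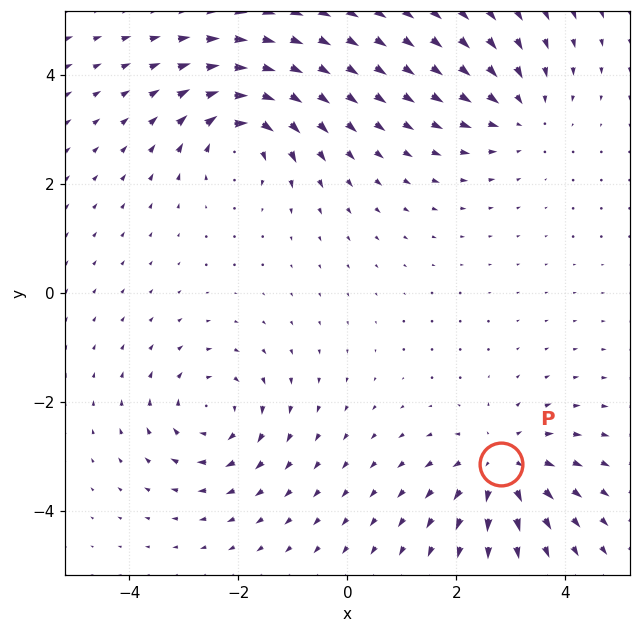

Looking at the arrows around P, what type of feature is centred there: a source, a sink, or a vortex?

At P (2.8, -3.1) the arrows spread outward. Divergence about +5, curl ≈0 — positive divergence with near-zero curl is a source.

source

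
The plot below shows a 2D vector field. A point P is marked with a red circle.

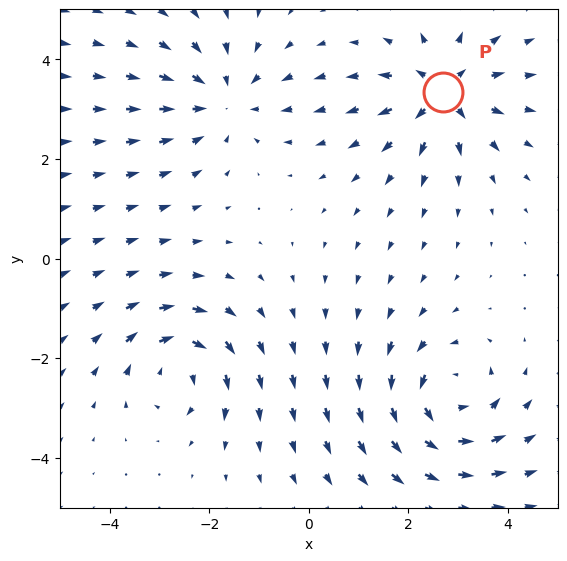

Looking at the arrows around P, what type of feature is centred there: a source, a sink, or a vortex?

source

At P (2.7, 3.3) the arrows spread outward. Divergence about +5, curl ≈0 — positive divergence with near-zero curl is a source.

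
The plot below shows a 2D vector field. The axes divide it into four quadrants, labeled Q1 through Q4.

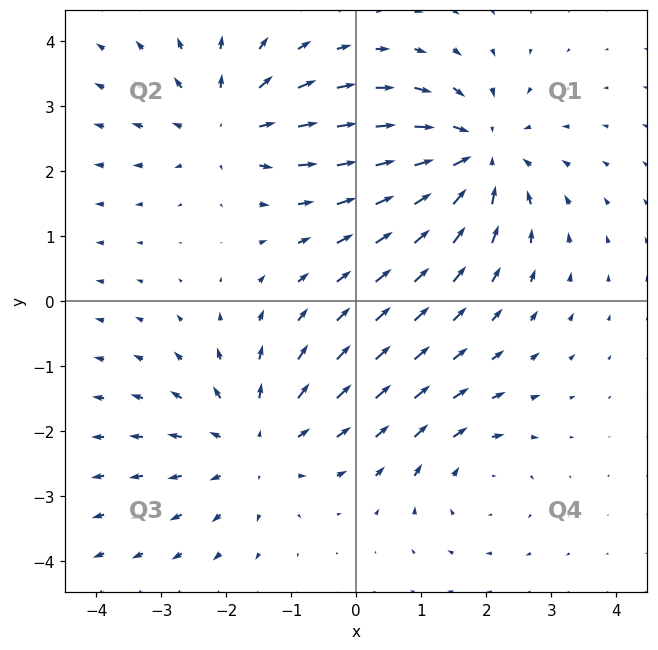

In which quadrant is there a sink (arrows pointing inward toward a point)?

The sink sits at approximately (1.8, 2.3), which lies in quadrant Q1. The divergence there is about -5, negative as expected for a sink.

Q1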